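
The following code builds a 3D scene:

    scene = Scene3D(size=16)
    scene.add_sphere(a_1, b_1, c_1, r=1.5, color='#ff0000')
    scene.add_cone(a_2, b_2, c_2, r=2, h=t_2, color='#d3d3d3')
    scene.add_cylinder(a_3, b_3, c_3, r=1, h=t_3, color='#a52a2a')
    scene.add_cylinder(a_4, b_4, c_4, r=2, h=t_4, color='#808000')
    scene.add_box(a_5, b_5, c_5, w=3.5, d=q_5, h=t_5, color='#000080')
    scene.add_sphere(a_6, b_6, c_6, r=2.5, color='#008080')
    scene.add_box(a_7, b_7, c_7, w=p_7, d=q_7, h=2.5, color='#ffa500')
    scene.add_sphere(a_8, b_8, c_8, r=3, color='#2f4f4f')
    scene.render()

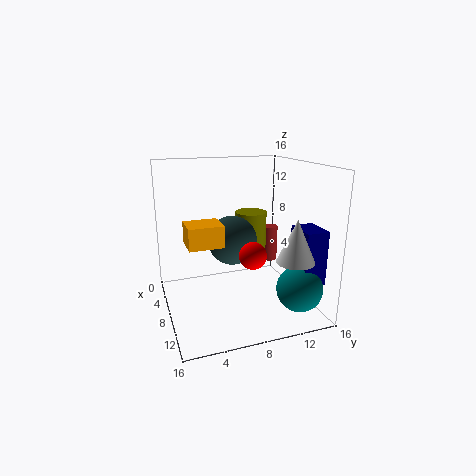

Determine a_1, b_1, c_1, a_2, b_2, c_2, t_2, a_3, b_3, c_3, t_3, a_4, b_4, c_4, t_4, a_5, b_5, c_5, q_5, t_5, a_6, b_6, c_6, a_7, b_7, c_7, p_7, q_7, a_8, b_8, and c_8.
a_1 = 10
b_1 = 9
c_1 = 6.5
a_2 = 13
b_2 = 12.5
c_2 = 6.5
t_2 = 4.5
a_3 = 3.5
b_3 = 14
c_3 = 3
t_3 = 4.5
a_4 = 3
b_4 = 11.5
c_4 = 4
t_4 = 5.5
a_5 = 10
b_5 = 13.5
c_5 = 3.5
q_5 = 2.5
t_5 = 6
a_6 = 12.5
b_6 = 13.5
c_6 = 3
a_7 = 4.5
b_7 = 2.5
c_7 = 7
p_7 = 3.5
q_7 = 4
a_8 = 4.5
b_8 = 8.5
c_8 = 6.5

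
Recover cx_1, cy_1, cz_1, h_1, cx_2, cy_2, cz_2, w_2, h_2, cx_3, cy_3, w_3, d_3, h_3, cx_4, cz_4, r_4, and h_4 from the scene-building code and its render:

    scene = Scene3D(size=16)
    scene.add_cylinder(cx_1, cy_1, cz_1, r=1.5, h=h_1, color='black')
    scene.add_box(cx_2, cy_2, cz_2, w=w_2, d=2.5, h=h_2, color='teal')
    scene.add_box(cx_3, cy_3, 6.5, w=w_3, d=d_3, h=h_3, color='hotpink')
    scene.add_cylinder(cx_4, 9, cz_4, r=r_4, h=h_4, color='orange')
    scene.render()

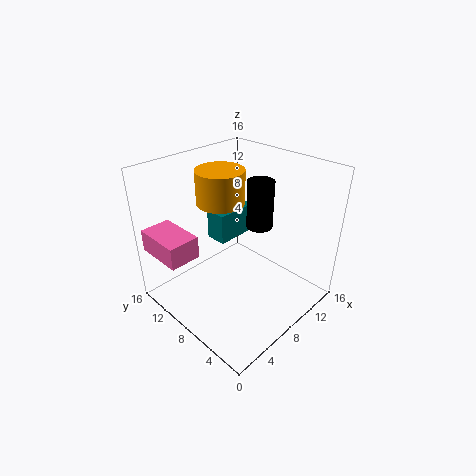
cx_1 = 11
cy_1 = 7.5
cz_1 = 8.5
h_1 = 5.5
cx_2 = 7.5
cy_2 = 10
cz_2 = 6.5
w_2 = 5
h_2 = 3.5
cx_3 = 0.5
cy_3 = 10
w_3 = 3.5
d_3 = 5.5
h_3 = 2.5
cx_4 = 6.5
cz_4 = 12.5
r_4 = 2.5
h_4 = 3.5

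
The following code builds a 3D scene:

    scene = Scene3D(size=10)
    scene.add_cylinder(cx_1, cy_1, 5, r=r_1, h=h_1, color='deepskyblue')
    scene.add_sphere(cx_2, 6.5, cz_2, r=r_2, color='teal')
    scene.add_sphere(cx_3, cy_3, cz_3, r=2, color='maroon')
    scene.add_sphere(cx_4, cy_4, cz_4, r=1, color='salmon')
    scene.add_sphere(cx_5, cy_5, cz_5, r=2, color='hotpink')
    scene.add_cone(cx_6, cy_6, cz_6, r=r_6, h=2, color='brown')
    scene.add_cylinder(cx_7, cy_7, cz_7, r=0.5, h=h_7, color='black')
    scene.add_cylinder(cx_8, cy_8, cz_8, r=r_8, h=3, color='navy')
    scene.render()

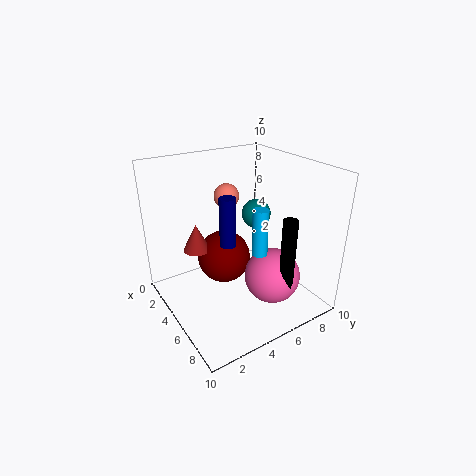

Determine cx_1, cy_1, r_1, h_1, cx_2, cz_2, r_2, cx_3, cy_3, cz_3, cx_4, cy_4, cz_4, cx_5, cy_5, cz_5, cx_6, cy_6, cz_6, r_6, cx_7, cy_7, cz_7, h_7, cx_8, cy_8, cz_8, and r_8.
cx_1 = 7.5
cy_1 = 5
r_1 = 0.5
h_1 = 3
cx_2 = 5
cz_2 = 6.5
r_2 = 1
cx_3 = 3
cy_3 = 5
cz_3 = 2.5
cx_4 = 1
cy_4 = 6.5
cz_4 = 6.5
cx_5 = 6.5
cy_5 = 7
cz_5 = 2
cx_6 = 2.5
cy_6 = 3
cz_6 = 3.5
r_6 = 1
cx_7 = 8
cy_7 = 7
cz_7 = 2
h_7 = 5
cx_8 = 7
cy_8 = 3
cz_8 = 6
r_8 = 0.5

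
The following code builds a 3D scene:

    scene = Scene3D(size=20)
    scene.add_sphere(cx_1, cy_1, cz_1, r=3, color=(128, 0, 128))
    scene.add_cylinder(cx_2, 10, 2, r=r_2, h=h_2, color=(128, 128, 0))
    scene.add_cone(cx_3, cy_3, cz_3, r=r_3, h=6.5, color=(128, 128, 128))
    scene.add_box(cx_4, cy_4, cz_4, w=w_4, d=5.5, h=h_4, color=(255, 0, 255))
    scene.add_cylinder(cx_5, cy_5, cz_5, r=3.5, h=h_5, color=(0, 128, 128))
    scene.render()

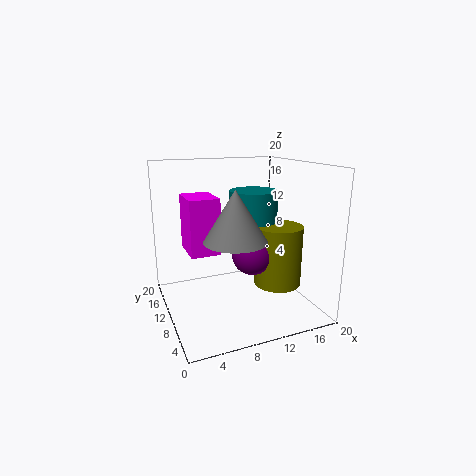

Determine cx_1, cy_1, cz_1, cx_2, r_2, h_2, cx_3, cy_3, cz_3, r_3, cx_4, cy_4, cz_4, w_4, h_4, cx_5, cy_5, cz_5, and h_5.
cx_1 = 12.5
cy_1 = 10.5
cz_1 = 7
cx_2 = 16.5
r_2 = 3.5
h_2 = 9
cx_3 = 8
cy_3 = 6
cz_3 = 11
r_3 = 4
cx_4 = 3
cy_4 = 8.5
cz_4 = 8.5
w_4 = 4
h_4 = 7.5
cx_5 = 13.5
cy_5 = 12.5
cz_5 = 11.5
h_5 = 4.5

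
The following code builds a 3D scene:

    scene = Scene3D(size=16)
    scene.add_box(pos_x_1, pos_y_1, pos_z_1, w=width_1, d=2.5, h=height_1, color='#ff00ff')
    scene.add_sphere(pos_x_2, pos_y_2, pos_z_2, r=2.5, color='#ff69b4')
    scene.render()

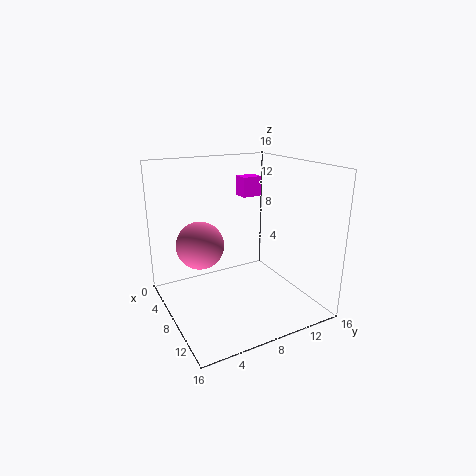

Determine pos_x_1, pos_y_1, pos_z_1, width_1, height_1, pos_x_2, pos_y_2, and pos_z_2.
pos_x_1 = 1, pos_y_1 = 11.5, pos_z_1 = 11, width_1 = 2, height_1 = 2.5, pos_x_2 = 8, pos_y_2 = 3.5, pos_z_2 = 8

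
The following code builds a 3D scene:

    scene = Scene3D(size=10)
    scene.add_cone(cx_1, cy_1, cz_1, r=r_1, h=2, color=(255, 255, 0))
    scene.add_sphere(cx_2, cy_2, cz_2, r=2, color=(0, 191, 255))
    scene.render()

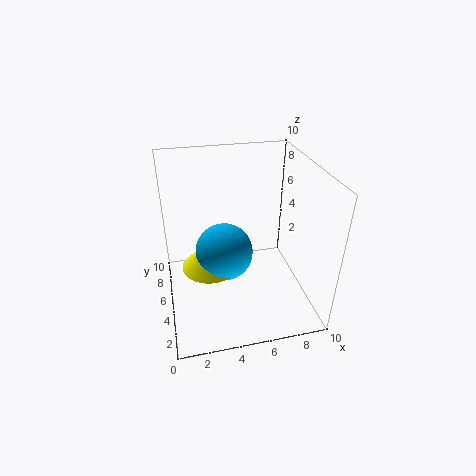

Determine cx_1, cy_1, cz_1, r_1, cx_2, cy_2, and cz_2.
cx_1 = 3; cy_1 = 5; cz_1 = 3; r_1 = 2; cx_2 = 4; cy_2 = 5; cz_2 = 4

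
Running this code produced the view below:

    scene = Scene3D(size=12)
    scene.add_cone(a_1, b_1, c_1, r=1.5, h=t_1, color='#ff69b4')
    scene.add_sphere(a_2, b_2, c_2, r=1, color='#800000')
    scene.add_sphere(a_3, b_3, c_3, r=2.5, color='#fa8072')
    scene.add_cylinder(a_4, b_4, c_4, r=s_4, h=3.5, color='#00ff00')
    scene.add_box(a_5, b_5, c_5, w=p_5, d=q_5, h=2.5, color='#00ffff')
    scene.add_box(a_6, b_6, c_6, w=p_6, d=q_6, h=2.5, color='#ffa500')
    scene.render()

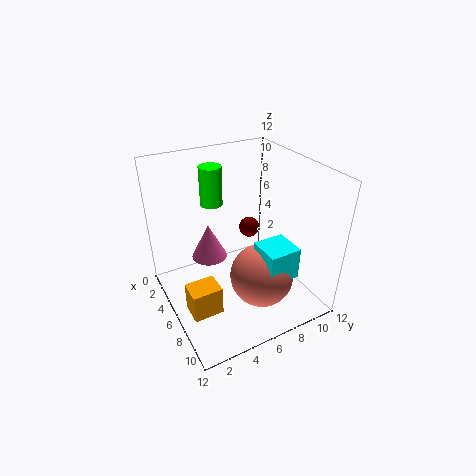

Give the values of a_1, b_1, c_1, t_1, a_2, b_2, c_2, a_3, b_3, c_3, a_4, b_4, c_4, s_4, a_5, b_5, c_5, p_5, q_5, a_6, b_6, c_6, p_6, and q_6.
a_1 = 4.5
b_1 = 4
c_1 = 4
t_1 = 3
a_2 = 2
b_2 = 9.5
c_2 = 4
a_3 = 9
b_3 = 6.5
c_3 = 4
a_4 = 2
b_4 = 5.5
c_4 = 7.5
s_4 = 1
a_5 = 8.5
b_5 = 6
c_5 = 4.5
p_5 = 2.5
q_5 = 2.5
a_6 = 6
b_6 = 1
c_6 = 0.5
p_6 = 2
q_6 = 2.5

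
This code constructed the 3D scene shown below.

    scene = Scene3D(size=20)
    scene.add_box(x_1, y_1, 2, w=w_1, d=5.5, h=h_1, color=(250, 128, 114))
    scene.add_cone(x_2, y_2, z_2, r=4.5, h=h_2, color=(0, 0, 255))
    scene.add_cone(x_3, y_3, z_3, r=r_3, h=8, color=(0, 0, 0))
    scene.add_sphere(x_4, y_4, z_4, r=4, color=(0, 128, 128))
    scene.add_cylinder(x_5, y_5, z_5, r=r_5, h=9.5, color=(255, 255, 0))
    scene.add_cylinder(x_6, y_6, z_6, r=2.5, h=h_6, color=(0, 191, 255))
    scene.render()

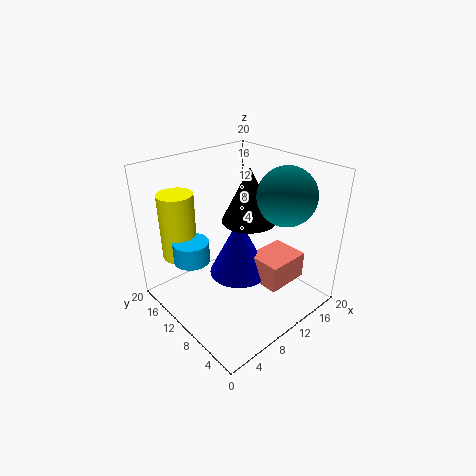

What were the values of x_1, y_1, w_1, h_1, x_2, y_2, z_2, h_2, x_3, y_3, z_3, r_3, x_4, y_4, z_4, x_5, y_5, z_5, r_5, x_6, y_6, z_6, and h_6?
x_1 = 12.5, y_1 = 5, w_1 = 6.5, h_1 = 4, x_2 = 12, y_2 = 12, z_2 = 2.5, h_2 = 9, x_3 = 13.5, y_3 = 11.5, z_3 = 11, r_3 = 4, x_4 = 15, y_4 = 6, z_4 = 16, x_5 = 4.5, y_5 = 16.5, z_5 = 6.5, r_5 = 2.5, x_6 = 4.5, y_6 = 13.5, z_6 = 7, h_6 = 3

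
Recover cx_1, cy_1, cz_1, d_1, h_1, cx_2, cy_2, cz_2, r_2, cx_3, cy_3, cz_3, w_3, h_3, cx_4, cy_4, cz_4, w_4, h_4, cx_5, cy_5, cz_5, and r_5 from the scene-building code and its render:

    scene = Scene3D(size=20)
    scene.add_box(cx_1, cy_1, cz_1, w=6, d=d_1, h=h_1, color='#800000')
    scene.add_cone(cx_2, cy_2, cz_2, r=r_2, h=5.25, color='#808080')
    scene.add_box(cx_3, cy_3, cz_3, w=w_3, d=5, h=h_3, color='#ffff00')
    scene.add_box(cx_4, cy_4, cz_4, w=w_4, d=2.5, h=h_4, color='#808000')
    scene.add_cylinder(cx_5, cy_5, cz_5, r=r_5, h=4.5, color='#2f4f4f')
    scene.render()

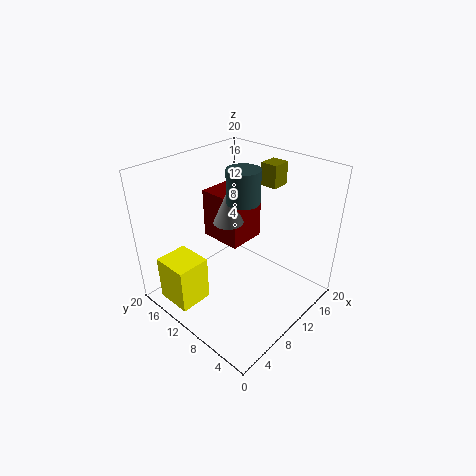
cx_1 = 12
cy_1 = 12.5
cz_1 = 6
d_1 = 6.75
h_1 = 7.75
cx_2 = 12
cy_2 = 13.75
cz_2 = 10.25
r_2 = 2.25
cx_3 = 0.5
cy_3 = 11
cz_3 = 2.25
w_3 = 4.5
h_3 = 6.25
cx_4 = 15.5
cy_4 = 8.25
cz_4 = 16
w_4 = 2.75
h_4 = 3.25
cx_5 = 10.75
cy_5 = 9.75
cz_5 = 15.25
r_5 = 2.25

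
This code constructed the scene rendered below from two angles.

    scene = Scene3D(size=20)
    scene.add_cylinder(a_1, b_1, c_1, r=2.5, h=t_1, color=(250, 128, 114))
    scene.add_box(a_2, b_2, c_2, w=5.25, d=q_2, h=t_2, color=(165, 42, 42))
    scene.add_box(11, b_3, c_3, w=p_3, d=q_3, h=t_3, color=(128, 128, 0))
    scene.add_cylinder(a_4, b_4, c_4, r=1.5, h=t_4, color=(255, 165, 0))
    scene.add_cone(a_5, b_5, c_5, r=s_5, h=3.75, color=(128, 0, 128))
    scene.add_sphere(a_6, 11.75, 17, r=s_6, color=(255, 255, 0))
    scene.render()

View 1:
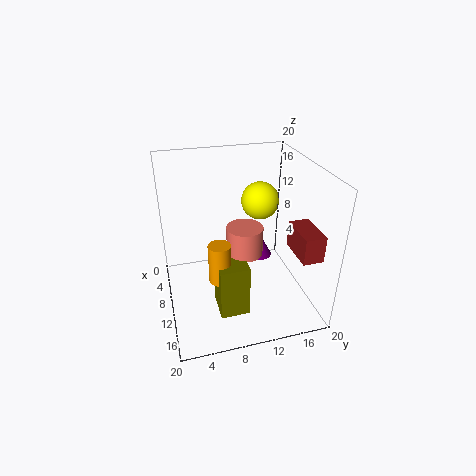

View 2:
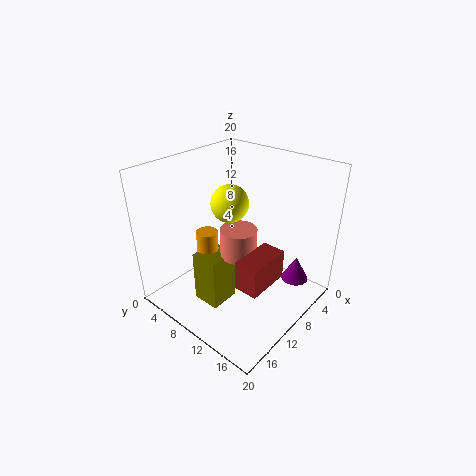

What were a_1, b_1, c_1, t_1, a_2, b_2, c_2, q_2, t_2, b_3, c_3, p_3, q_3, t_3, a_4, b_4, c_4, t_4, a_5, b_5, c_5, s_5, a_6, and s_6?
a_1 = 10.75
b_1 = 10.75
c_1 = 8
t_1 = 4
a_2 = 12.5
b_2 = 16.25
c_2 = 9.5
q_2 = 2.75
t_2 = 3.5
b_3 = 6.25
c_3 = 0.75
p_3 = 4.25
q_3 = 4
t_3 = 7.5
a_4 = 12.75
b_4 = 6.75
c_4 = 5.5
t_4 = 5.5
a_5 = 3.25
b_5 = 15.75
c_5 = 2
s_5 = 2
a_6 = 13.5
s_6 = 2.25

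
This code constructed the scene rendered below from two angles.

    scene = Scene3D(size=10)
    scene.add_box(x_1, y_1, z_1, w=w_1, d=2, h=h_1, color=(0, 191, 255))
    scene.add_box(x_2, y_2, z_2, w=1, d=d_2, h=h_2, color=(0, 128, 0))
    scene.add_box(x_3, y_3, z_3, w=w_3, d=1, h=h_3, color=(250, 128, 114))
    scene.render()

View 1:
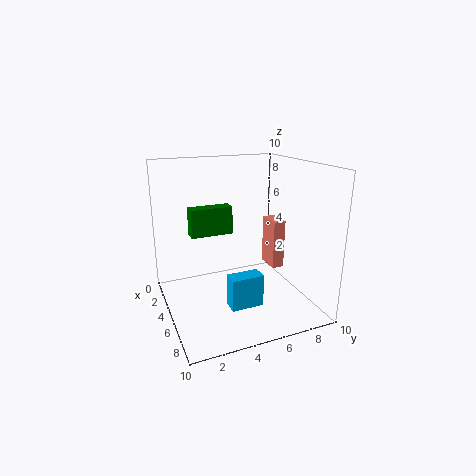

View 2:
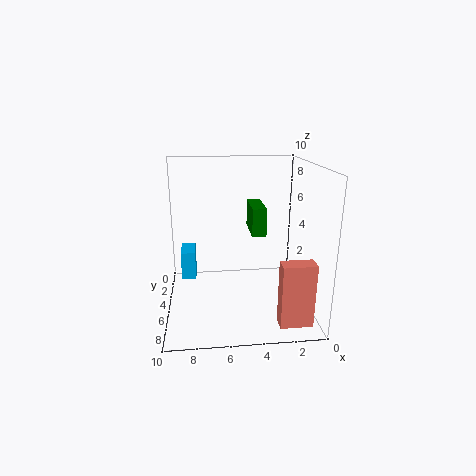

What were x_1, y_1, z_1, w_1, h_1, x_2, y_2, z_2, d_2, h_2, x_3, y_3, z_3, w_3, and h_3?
x_1 = 8; y_1 = 3; z_1 = 2; w_1 = 1; h_1 = 2; x_2 = 3; y_2 = 2; z_2 = 5; d_2 = 3; h_2 = 2; x_3 = 1; y_3 = 9; z_3 = 1; w_3 = 2; h_3 = 4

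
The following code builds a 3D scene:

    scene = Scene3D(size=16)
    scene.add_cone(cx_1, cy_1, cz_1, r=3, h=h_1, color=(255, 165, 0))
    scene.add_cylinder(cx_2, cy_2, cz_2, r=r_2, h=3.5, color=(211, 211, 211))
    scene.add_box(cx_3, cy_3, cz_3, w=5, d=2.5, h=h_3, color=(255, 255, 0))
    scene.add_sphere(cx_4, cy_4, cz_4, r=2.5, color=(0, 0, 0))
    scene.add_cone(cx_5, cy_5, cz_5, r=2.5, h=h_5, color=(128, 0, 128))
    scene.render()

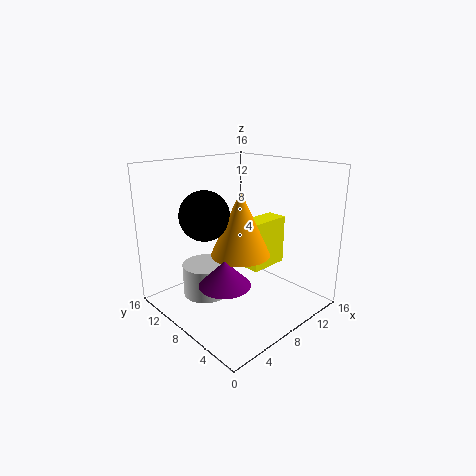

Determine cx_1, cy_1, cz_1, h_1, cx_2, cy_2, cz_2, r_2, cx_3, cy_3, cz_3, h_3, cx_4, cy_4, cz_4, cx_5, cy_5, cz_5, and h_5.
cx_1 = 6, cy_1 = 5.5, cz_1 = 7.5, h_1 = 6.5, cx_2 = 4.5, cy_2 = 9.5, cz_2 = 2, r_2 = 2.5, cx_3 = 10.5, cy_3 = 7.5, cz_3 = 3, h_3 = 6, cx_4 = 3.5, cy_4 = 8, cz_4 = 11.5, cx_5 = 3, cy_5 = 4.5, cz_5 = 5.5, h_5 = 2.5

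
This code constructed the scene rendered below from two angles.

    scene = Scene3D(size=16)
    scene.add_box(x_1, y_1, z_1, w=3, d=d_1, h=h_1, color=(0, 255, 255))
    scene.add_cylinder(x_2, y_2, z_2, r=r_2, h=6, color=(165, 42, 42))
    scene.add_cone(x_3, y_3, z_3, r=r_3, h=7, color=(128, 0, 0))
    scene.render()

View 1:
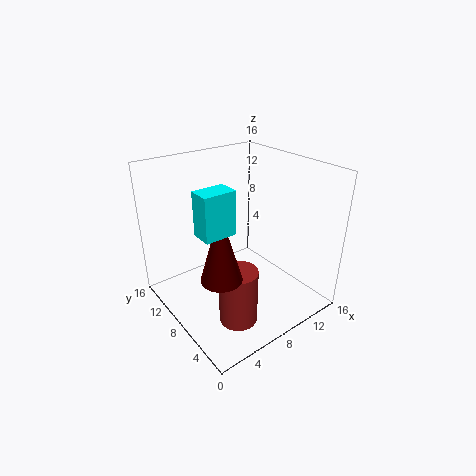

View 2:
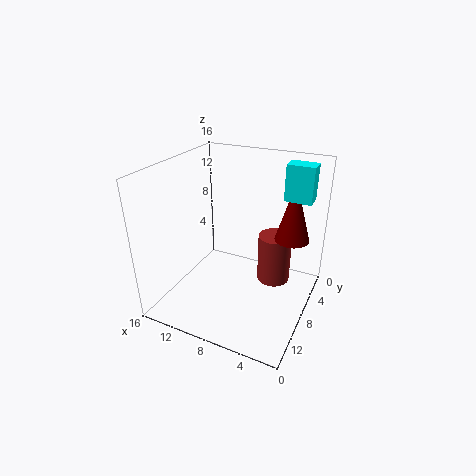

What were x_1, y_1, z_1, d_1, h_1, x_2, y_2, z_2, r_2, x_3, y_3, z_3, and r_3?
x_1 = 1; y_1 = 3; z_1 = 12; d_1 = 2; h_1 = 4; x_2 = 5; y_2 = 4; z_2 = 1; r_2 = 2; x_3 = 3; y_3 = 4; z_3 = 7; r_3 = 2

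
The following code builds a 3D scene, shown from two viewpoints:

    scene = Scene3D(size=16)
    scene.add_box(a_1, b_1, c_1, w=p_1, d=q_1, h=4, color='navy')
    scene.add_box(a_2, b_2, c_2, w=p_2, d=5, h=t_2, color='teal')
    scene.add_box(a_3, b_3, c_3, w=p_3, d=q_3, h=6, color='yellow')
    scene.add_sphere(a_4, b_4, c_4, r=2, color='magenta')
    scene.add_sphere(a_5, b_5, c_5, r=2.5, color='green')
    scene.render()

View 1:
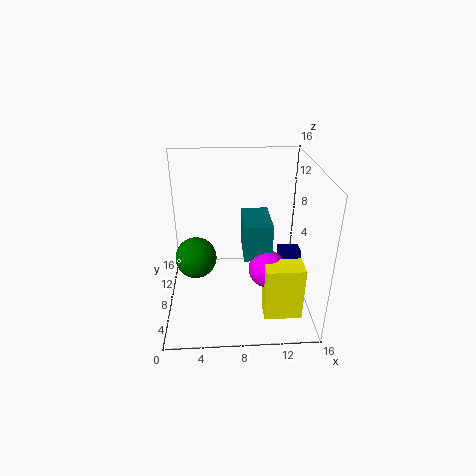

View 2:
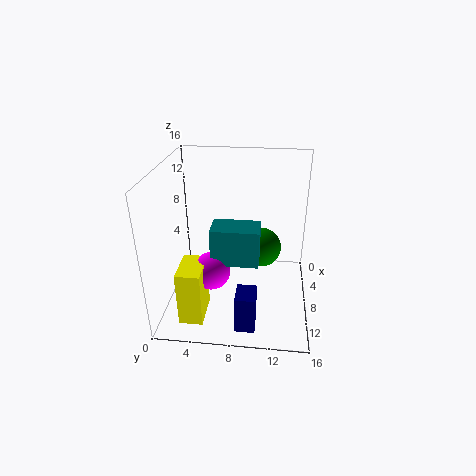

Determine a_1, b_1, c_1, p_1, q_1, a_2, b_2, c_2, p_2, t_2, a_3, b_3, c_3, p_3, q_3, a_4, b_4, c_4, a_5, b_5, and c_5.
a_1 = 13
b_1 = 8.5
c_1 = 1.5
p_1 = 2.5
q_1 = 2
a_2 = 8.5
b_2 = 5.5
c_2 = 6.5
p_2 = 3
t_2 = 4
a_3 = 10.5
b_3 = 2.5
c_3 = 1
p_3 = 4
q_3 = 2.5
a_4 = 11
b_4 = 5.5
c_4 = 5.5
a_5 = 3
b_5 = 10.5
c_5 = 4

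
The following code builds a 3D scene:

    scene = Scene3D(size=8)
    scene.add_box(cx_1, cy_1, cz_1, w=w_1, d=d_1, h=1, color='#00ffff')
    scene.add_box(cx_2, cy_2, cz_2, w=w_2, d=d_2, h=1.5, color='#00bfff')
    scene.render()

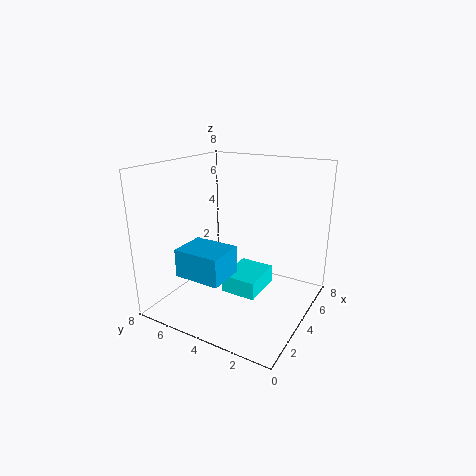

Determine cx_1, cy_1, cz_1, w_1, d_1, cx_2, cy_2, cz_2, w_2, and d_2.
cx_1 = 3
cy_1 = 2.5
cz_1 = 1
w_1 = 2.5
d_1 = 2
cx_2 = 1
cy_2 = 3.5
cz_2 = 2.5
w_2 = 2
d_2 = 2.5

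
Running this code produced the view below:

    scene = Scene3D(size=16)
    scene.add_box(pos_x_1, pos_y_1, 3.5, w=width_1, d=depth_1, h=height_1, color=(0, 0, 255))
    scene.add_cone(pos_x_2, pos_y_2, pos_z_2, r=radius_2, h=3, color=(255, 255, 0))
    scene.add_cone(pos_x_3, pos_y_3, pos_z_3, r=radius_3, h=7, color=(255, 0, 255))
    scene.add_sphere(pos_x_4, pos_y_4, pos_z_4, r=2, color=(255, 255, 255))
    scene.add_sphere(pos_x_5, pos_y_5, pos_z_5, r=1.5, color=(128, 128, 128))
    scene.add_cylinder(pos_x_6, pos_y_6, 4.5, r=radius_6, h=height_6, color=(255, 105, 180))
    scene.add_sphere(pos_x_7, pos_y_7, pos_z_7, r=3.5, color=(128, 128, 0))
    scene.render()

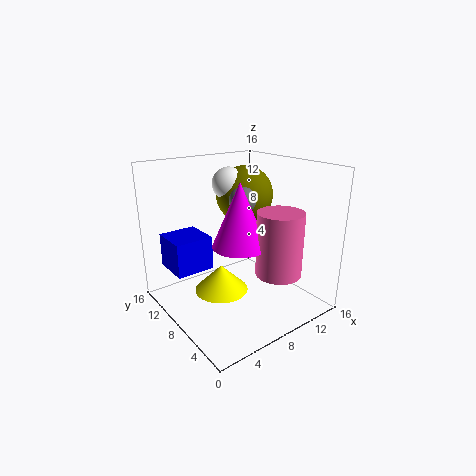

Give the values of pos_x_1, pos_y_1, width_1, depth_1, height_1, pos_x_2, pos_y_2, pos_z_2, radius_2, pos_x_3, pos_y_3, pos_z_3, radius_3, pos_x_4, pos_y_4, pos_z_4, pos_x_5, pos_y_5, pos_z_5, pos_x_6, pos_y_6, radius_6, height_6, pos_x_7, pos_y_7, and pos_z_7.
pos_x_1 = 2, pos_y_1 = 11, width_1 = 4.5, depth_1 = 4.5, height_1 = 4, pos_x_2 = 6, pos_y_2 = 8.5, pos_z_2 = 2, radius_2 = 3, pos_x_3 = 7.5, pos_y_3 = 7, pos_z_3 = 7.5, radius_3 = 3, pos_x_4 = 10, pos_y_4 = 12.5, pos_z_4 = 13, pos_x_5 = 9, pos_y_5 = 8.5, pos_z_5 = 12, pos_x_6 = 10.5, pos_y_6 = 4, radius_6 = 2.5, height_6 = 7, pos_x_7 = 12, pos_y_7 = 12, pos_z_7 = 11.5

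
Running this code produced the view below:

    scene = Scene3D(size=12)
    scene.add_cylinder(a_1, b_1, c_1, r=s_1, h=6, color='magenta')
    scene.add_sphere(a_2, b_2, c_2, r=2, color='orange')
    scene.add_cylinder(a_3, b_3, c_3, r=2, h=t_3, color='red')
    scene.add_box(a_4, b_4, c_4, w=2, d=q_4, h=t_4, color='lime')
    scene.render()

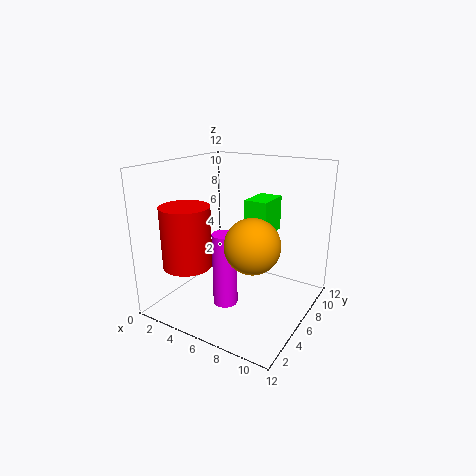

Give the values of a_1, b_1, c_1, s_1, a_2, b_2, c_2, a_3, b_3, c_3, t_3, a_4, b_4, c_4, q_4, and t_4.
a_1 = 6, b_1 = 4, c_1 = 1, s_1 = 1, a_2 = 9, b_2 = 3, c_2 = 7, a_3 = 3, b_3 = 3, c_3 = 4, t_3 = 5, a_4 = 6, b_4 = 7, c_4 = 6, q_4 = 3, t_4 = 3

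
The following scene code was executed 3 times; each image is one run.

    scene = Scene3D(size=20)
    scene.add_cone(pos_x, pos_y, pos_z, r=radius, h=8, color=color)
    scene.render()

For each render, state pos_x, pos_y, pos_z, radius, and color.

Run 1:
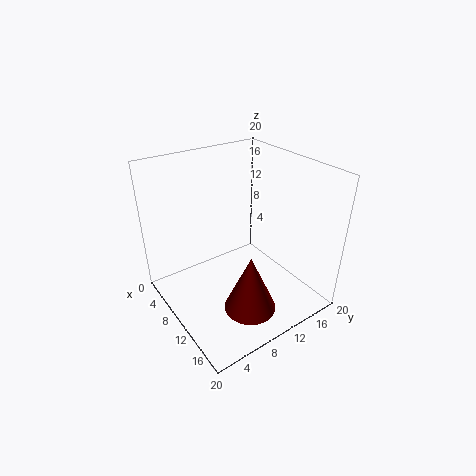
pos_x = 15, pos_y = 8.5, pos_z = 2, radius = 3.5, color = 'maroon'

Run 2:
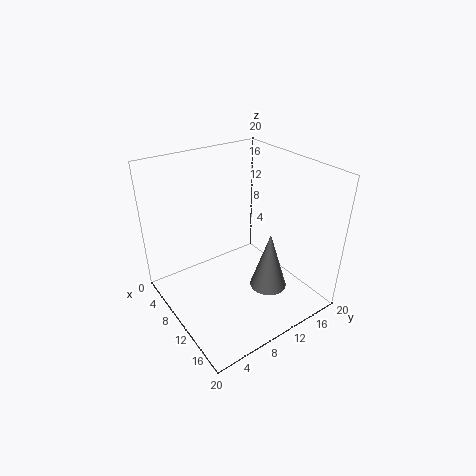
pos_x = 14.5, pos_y = 12, pos_z = 4, radius = 2.5, color = 'gray'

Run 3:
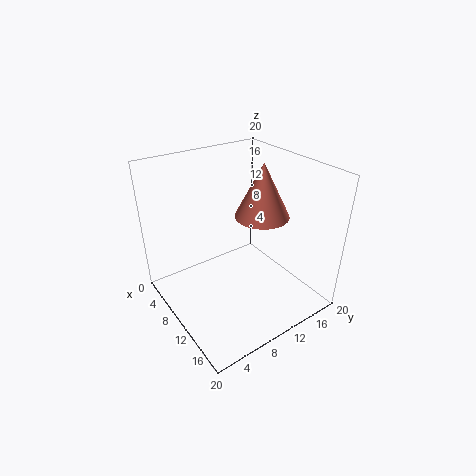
pos_x = 9, pos_y = 15, pos_z = 11.5, radius = 4, color = 'salmon'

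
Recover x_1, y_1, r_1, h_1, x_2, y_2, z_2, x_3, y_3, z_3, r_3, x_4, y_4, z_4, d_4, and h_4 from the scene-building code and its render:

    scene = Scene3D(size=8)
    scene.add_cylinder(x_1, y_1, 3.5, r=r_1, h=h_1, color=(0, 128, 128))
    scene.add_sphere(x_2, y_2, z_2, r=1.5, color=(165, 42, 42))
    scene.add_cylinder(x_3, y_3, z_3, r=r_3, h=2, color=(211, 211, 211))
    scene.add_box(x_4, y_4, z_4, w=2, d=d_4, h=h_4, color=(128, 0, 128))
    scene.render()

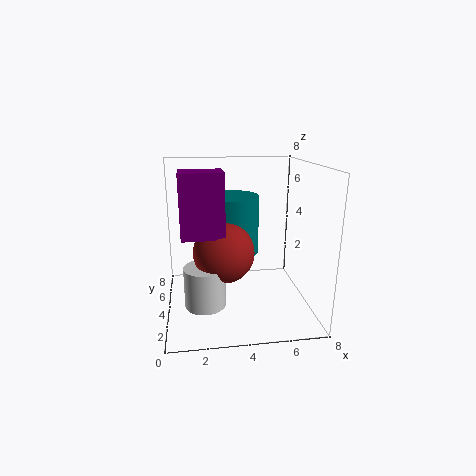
x_1 = 3.5; y_1 = 3.5; r_1 = 1.5; h_1 = 3; x_2 = 3; y_2 = 2; z_2 = 4; x_3 = 2; y_3 = 1.5; z_3 = 1.5; r_3 = 1; x_4 = 1; y_4 = 1; z_4 = 5; d_4 = 1.5; h_4 = 3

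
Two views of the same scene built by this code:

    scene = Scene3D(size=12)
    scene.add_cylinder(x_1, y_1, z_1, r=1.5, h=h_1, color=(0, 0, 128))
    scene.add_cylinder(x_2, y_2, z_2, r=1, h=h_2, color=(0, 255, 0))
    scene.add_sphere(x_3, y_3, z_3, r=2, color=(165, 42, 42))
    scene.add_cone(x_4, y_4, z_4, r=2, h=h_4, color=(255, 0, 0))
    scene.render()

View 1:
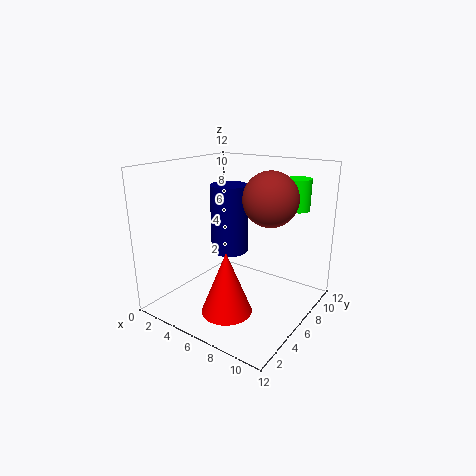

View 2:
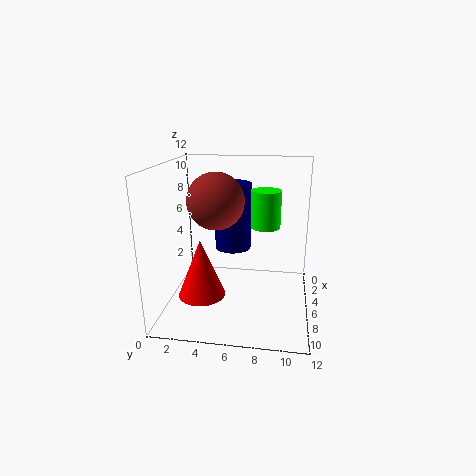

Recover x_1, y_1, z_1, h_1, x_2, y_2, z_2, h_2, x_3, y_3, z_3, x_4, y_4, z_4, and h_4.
x_1 = 5.5
y_1 = 5.5
z_1 = 5
h_1 = 5.5
x_2 = 10
y_2 = 8.5
z_2 = 8.5
h_2 = 2.5
x_3 = 9.5
y_3 = 5
z_3 = 10
x_4 = 7
y_4 = 3
z_4 = 1
h_4 = 5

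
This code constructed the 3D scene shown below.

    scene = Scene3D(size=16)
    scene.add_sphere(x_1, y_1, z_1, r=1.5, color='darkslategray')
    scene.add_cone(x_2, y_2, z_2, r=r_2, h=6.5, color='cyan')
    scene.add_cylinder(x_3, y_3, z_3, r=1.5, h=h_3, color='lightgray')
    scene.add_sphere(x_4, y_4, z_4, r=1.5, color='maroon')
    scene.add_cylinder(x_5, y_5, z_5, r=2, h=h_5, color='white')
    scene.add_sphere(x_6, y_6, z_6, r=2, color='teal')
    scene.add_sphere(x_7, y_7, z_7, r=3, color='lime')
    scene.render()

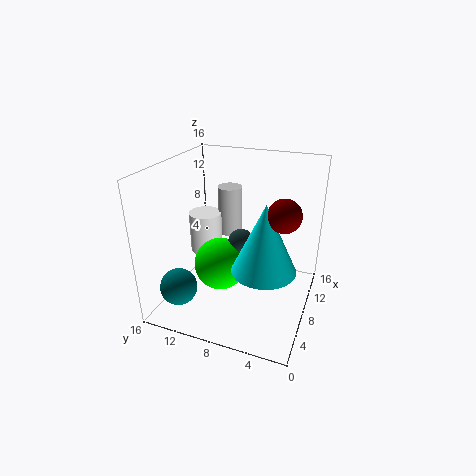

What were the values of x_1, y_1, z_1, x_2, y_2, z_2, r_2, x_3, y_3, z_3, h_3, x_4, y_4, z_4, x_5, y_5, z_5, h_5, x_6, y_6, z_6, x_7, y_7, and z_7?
x_1 = 9, y_1 = 8, z_1 = 7, x_2 = 3, y_2 = 3.5, z_2 = 8, r_2 = 3, x_3 = 13, y_3 = 11, z_3 = 6, h_3 = 6, x_4 = 3.5, y_4 = 2, z_4 = 13.5, x_5 = 11, y_5 = 13.5, z_5 = 4, h_5 = 5, x_6 = 3, y_6 = 13, z_6 = 3.5, x_7 = 7.5, y_7 = 10, z_7 = 4.5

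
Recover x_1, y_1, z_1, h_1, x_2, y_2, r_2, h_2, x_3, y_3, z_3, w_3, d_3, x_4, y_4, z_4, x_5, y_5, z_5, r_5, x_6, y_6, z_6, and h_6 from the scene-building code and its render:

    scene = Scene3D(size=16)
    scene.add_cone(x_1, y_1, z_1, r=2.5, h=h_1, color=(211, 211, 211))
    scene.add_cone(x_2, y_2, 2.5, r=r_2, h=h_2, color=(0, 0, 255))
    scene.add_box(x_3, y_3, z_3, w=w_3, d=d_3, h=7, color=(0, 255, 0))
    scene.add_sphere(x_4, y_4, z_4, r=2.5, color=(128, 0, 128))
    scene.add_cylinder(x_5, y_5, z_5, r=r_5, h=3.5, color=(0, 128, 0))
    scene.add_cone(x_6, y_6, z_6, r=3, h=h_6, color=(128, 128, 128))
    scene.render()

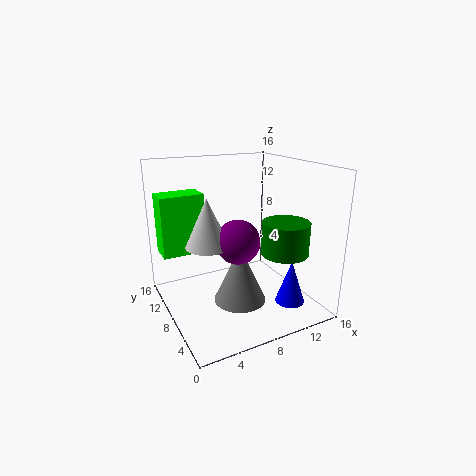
x_1 = 5
y_1 = 9.5
z_1 = 7
h_1 = 5.5
x_2 = 11
y_2 = 2
r_2 = 1.5
h_2 = 4.5
x_3 = 0.5
y_3 = 11.5
z_3 = 5.5
w_3 = 5
d_3 = 3
x_4 = 8
y_4 = 8
z_4 = 7.5
x_5 = 11.5
y_5 = 4
z_5 = 7
r_5 = 2.5
x_6 = 8
y_6 = 7.5
z_6 = 0.5
h_6 = 6.5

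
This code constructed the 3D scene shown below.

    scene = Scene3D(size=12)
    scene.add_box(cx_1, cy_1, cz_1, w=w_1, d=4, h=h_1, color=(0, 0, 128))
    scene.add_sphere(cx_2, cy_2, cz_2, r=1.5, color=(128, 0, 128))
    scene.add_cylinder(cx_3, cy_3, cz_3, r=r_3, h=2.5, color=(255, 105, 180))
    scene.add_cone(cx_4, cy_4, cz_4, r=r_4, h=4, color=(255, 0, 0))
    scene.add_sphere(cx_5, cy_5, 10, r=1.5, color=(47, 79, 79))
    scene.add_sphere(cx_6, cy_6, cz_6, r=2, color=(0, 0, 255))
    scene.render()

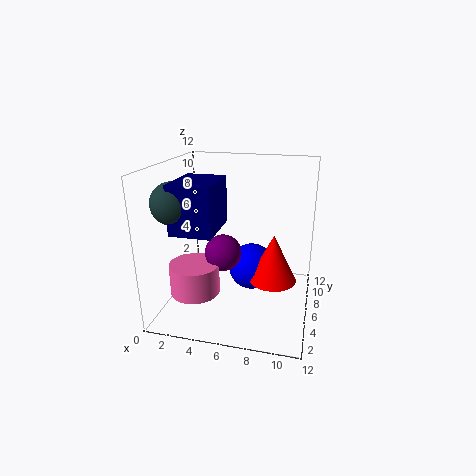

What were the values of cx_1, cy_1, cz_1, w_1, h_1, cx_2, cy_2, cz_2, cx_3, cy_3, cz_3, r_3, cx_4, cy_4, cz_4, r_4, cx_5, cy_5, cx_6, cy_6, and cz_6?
cx_1 = 2.5; cy_1 = 0.5; cz_1 = 8; w_1 = 3; h_1 = 3.5; cx_2 = 5; cy_2 = 5; cz_2 = 5; cx_3 = 3; cy_3 = 3.5; cz_3 = 2; r_3 = 2; cx_4 = 9; cy_4 = 6; cz_4 = 2.5; r_4 = 2; cx_5 = 2.5; cy_5 = 1.5; cx_6 = 7; cy_6 = 7; cz_6 = 3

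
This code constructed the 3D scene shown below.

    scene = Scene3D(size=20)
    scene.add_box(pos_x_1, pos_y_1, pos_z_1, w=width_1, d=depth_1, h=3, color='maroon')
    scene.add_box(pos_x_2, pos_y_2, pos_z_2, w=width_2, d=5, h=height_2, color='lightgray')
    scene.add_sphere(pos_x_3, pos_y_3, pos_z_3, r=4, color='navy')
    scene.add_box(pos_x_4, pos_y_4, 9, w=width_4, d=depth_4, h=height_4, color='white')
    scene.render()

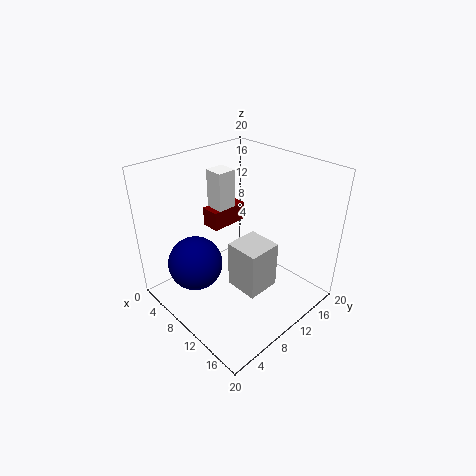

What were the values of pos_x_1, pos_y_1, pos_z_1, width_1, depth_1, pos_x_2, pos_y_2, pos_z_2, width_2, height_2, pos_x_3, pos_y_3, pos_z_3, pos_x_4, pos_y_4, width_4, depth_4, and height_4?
pos_x_1 = 1; pos_y_1 = 11; pos_z_1 = 8; width_1 = 3; depth_1 = 6; pos_x_2 = 9; pos_y_2 = 9; pos_z_2 = 2; width_2 = 5; height_2 = 7; pos_x_3 = 5; pos_y_3 = 6; pos_z_3 = 5; pos_x_4 = 1; pos_y_4 = 12; width_4 = 3; depth_4 = 3; height_4 = 8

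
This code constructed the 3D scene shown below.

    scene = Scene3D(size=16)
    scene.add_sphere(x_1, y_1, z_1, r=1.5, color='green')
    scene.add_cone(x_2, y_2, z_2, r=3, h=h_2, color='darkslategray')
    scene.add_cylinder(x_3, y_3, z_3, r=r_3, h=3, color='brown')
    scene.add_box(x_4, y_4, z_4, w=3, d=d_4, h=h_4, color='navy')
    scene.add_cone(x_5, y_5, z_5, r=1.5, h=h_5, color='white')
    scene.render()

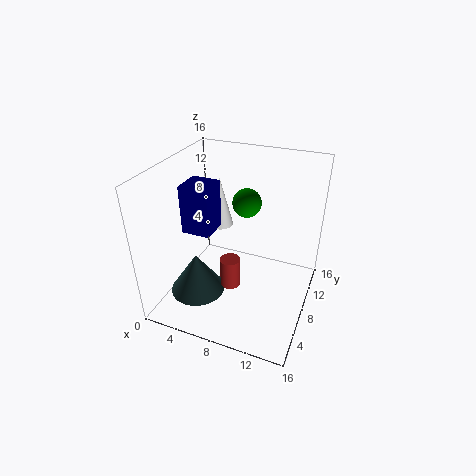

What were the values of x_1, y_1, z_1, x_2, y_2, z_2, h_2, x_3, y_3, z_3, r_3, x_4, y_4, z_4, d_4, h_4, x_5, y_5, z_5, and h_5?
x_1 = 9
y_1 = 8
z_1 = 12.5
x_2 = 4.5
y_2 = 4.5
z_2 = 2.5
h_2 = 4.5
x_3 = 9
y_3 = 3.5
z_3 = 5.5
r_3 = 1
x_4 = 3.5
y_4 = 4
z_4 = 10
d_4 = 3
h_4 = 5
x_5 = 4.5
y_5 = 11
z_5 = 7.5
h_5 = 6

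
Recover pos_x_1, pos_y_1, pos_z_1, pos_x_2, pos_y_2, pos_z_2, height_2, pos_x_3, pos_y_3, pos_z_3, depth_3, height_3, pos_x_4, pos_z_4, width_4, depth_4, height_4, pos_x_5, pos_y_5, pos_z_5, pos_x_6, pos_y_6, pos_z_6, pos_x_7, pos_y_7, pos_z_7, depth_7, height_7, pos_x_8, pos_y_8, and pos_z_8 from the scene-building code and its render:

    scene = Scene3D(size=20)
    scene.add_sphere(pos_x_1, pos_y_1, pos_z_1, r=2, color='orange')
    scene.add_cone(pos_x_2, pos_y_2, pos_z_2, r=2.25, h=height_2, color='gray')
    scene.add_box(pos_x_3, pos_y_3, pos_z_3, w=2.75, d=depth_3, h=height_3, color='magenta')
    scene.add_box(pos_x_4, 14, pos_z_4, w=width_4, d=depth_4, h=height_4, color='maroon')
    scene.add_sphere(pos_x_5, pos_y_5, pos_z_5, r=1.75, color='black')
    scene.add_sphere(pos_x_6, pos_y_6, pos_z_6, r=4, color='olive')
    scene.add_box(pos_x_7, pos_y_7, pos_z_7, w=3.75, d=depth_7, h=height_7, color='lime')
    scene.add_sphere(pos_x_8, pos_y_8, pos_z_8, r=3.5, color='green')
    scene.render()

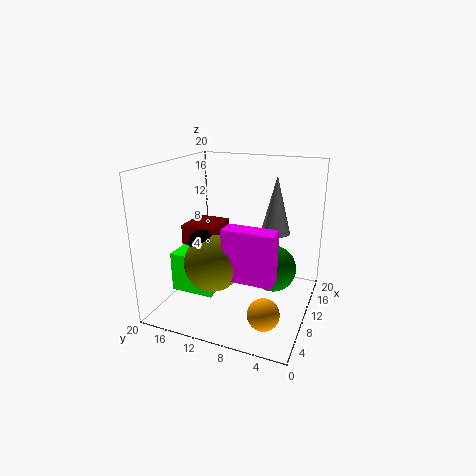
pos_x_1 = 3.5
pos_y_1 = 4
pos_z_1 = 3.25
pos_x_2 = 16.5
pos_y_2 = 6.5
pos_z_2 = 9
height_2 = 8.75
pos_x_3 = 6.5
pos_y_3 = 4
pos_z_3 = 5
depth_3 = 7
height_3 = 7.25
pos_x_4 = 10.25
pos_z_4 = 6.75
width_4 = 5.75
depth_4 = 5.25
height_4 = 3.75
pos_x_5 = 7.75
pos_y_5 = 14.5
pos_z_5 = 9.5
pos_x_6 = 8
pos_y_6 = 13
pos_z_6 = 6.5
pos_x_7 = 6.5
pos_y_7 = 12.75
pos_z_7 = 1.75
depth_7 = 6.25
height_7 = 5.75
pos_x_8 = 14.25
pos_y_8 = 6
pos_z_8 = 4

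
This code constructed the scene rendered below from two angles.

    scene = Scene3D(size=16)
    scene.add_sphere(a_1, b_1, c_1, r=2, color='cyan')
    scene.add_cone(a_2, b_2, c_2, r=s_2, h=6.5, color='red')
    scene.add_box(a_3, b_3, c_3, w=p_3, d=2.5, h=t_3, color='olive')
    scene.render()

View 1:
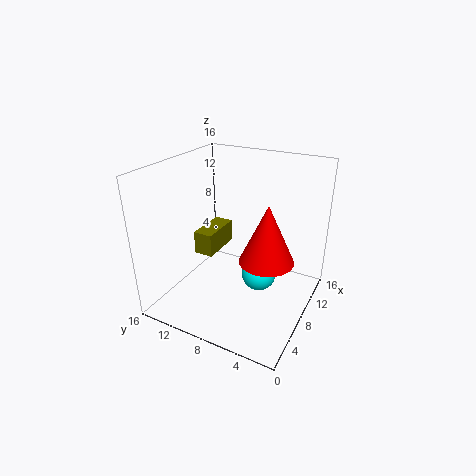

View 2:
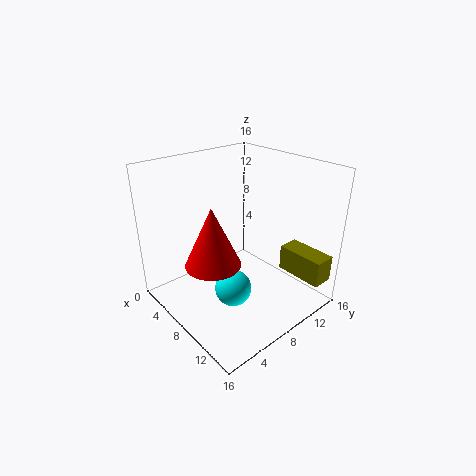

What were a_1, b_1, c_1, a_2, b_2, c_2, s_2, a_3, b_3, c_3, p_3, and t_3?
a_1 = 9.5; b_1 = 6; c_1 = 3; a_2 = 8; b_2 = 4.5; c_2 = 6; s_2 = 3; a_3 = 10; b_3 = 13; c_3 = 3; p_3 = 5.5; t_3 = 3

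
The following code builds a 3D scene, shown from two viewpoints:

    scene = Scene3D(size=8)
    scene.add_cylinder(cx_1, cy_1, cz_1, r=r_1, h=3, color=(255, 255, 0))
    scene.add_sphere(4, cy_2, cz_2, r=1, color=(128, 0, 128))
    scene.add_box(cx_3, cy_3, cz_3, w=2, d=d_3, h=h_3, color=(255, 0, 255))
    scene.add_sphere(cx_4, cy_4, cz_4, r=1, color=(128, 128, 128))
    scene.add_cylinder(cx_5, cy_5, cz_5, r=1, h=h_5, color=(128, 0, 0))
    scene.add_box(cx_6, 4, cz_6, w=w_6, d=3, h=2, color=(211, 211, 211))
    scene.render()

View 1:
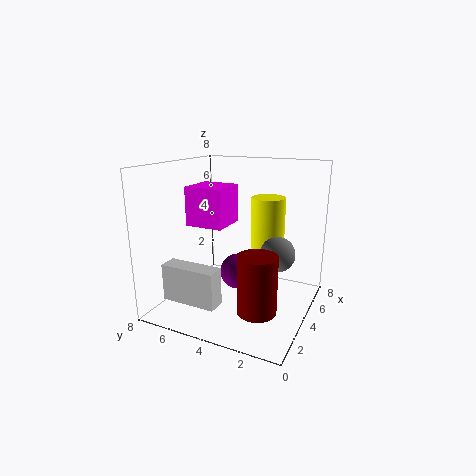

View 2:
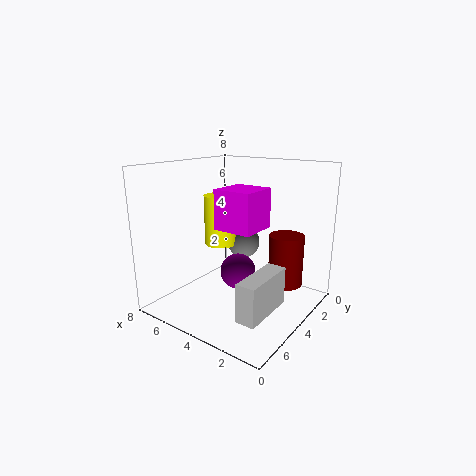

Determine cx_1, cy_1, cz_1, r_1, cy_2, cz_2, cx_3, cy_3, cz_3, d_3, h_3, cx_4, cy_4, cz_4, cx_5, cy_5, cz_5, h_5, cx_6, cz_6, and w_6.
cx_1 = 6; cy_1 = 3; cz_1 = 3; r_1 = 1; cy_2 = 4; cz_2 = 2; cx_3 = 2; cy_3 = 4; cz_3 = 5; d_3 = 2; h_3 = 2; cx_4 = 5; cy_4 = 2; cz_4 = 3; cx_5 = 2; cy_5 = 2; cz_5 = 1; h_5 = 3; cx_6 = 1; cz_6 = 1; w_6 = 1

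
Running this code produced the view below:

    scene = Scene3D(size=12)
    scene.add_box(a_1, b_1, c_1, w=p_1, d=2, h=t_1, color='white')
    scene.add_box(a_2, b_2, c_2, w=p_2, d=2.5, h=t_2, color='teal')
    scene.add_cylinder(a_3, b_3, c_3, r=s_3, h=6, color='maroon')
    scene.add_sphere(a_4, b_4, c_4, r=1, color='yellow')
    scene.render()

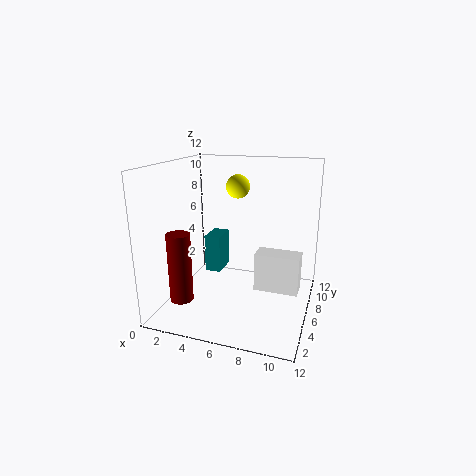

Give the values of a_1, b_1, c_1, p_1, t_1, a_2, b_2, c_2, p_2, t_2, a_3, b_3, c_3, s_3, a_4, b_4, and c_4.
a_1 = 7
b_1 = 7.5
c_1 = 0.5
p_1 = 4
t_1 = 3.5
a_2 = 2
b_2 = 8
c_2 = 1.5
p_2 = 1.5
t_2 = 3.5
a_3 = 1.5
b_3 = 4
c_3 = 0.5
s_3 = 1
a_4 = 5.5
b_4 = 7.5
c_4 = 10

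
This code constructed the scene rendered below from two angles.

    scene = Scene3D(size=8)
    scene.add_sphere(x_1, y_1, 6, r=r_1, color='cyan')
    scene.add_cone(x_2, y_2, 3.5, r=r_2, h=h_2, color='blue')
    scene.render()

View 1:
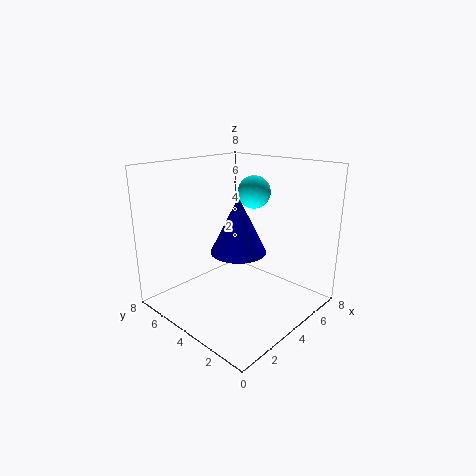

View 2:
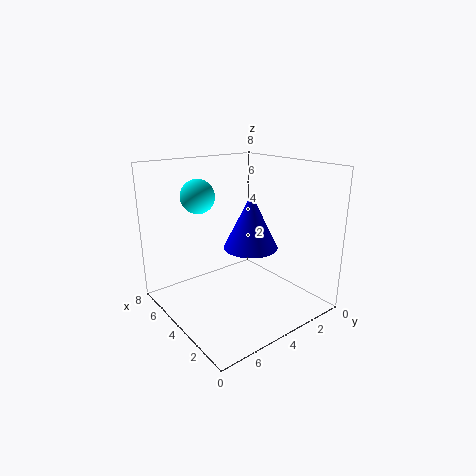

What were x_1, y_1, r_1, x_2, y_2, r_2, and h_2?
x_1 = 6.5
y_1 = 5
r_1 = 1
x_2 = 3.5
y_2 = 3.5
r_2 = 1.5
h_2 = 3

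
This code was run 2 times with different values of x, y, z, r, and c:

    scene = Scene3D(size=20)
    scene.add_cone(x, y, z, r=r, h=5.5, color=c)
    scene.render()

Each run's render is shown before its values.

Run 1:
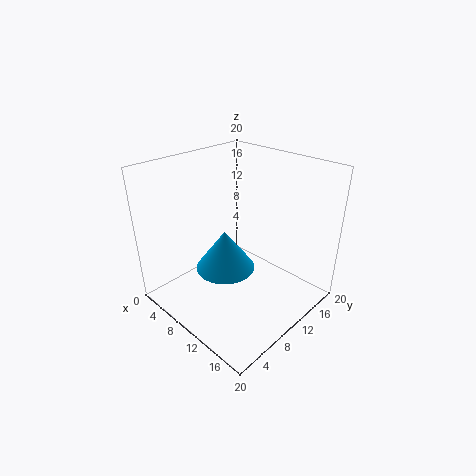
x = 10; y = 7.5; z = 6.5; r = 4; c = 'deepskyblue'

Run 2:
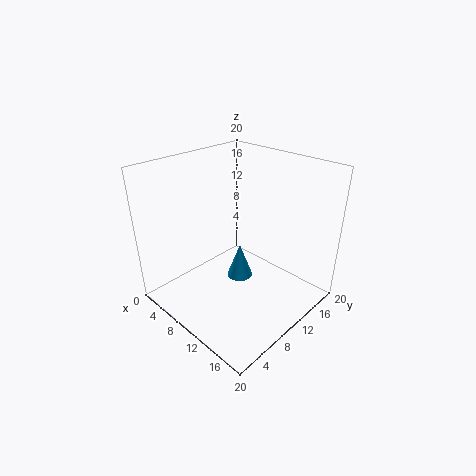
x = 7.5; y = 13; z = 1; r = 2; c = 'deepskyblue'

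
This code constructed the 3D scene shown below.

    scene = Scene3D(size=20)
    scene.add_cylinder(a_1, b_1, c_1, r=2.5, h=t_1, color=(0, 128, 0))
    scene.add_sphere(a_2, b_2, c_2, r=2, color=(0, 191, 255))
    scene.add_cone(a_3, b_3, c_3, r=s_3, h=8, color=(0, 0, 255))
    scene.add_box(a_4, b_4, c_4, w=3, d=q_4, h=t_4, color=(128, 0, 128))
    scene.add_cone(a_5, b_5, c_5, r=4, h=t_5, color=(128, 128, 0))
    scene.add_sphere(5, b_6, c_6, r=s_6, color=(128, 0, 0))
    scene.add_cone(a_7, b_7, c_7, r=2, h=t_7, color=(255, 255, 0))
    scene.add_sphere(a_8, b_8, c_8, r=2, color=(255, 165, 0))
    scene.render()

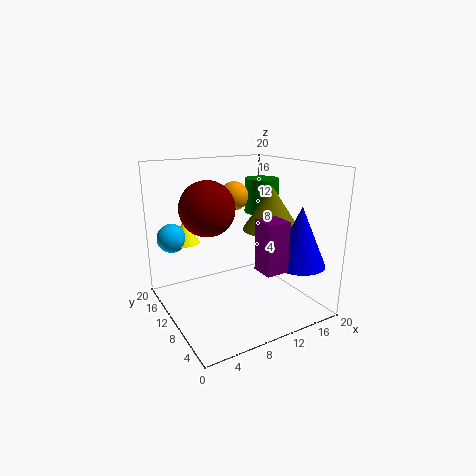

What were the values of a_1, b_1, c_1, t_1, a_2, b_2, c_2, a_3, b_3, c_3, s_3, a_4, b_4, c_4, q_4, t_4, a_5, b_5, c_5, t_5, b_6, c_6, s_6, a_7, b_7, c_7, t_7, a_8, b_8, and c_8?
a_1 = 15.5, b_1 = 12.5, c_1 = 12.5, t_1 = 5, a_2 = 2, b_2 = 14.5, c_2 = 10, a_3 = 16, b_3 = 4, c_3 = 7, s_3 = 3.5, a_4 = 9.5, b_4 = 2, c_4 = 7.5, q_4 = 3, t_4 = 6.5, a_5 = 14.5, b_5 = 8.5, c_5 = 11, t_5 = 6, b_6 = 9, c_6 = 15, s_6 = 3.5, a_7 = 4, b_7 = 14.5, c_7 = 9, t_7 = 3.5, a_8 = 10.5, b_8 = 12, c_8 = 15.5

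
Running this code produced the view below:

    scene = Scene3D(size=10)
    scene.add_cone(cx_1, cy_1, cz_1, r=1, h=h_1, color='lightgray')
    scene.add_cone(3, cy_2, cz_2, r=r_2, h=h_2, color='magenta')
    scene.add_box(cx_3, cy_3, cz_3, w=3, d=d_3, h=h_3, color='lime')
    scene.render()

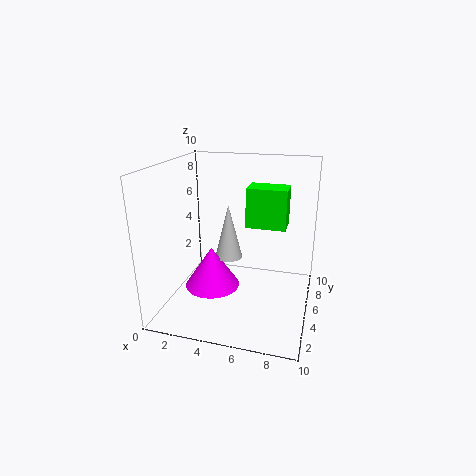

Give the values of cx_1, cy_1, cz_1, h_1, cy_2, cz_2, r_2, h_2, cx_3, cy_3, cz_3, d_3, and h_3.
cx_1 = 4
cy_1 = 6
cz_1 = 3
h_1 = 4
cy_2 = 5
cz_2 = 1
r_2 = 2
h_2 = 3
cx_3 = 5
cy_3 = 7
cz_3 = 5
d_3 = 2
h_3 = 3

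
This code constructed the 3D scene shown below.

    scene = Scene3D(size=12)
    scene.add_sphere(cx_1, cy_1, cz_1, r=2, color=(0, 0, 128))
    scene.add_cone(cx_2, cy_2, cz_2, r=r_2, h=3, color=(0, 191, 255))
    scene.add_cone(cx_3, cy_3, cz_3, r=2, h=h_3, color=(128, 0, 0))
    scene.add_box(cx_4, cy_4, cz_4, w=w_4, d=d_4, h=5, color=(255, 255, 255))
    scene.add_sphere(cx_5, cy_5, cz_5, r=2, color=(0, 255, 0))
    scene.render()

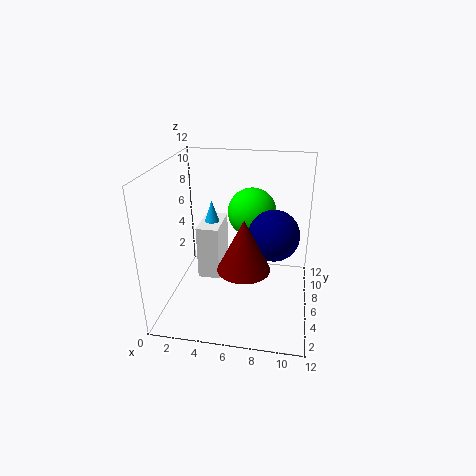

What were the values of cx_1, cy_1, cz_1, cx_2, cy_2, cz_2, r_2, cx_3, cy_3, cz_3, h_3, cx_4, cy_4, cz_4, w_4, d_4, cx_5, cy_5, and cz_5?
cx_1 = 9, cy_1 = 5, cz_1 = 7, cx_2 = 3, cy_2 = 9, cz_2 = 5, r_2 = 1, cx_3 = 7, cy_3 = 3, cz_3 = 5, h_3 = 4, cx_4 = 2, cy_4 = 7, cz_4 = 1, w_4 = 2, d_4 = 4, cx_5 = 7, cy_5 = 7, cz_5 = 8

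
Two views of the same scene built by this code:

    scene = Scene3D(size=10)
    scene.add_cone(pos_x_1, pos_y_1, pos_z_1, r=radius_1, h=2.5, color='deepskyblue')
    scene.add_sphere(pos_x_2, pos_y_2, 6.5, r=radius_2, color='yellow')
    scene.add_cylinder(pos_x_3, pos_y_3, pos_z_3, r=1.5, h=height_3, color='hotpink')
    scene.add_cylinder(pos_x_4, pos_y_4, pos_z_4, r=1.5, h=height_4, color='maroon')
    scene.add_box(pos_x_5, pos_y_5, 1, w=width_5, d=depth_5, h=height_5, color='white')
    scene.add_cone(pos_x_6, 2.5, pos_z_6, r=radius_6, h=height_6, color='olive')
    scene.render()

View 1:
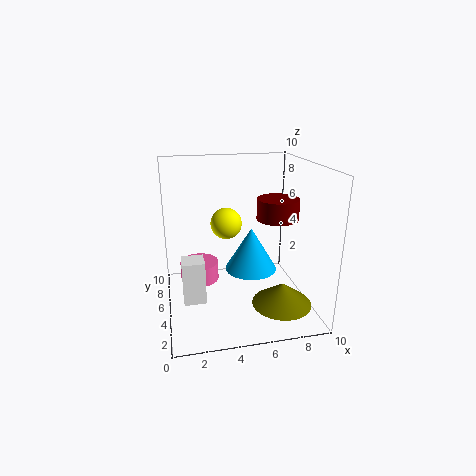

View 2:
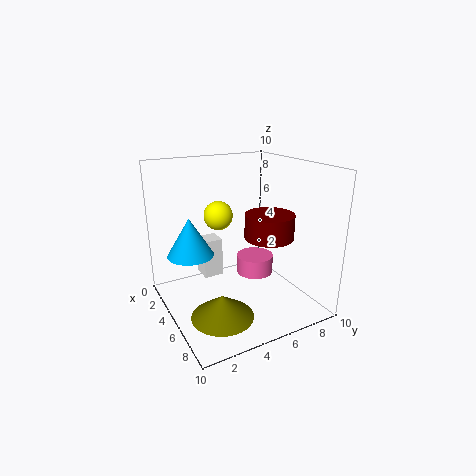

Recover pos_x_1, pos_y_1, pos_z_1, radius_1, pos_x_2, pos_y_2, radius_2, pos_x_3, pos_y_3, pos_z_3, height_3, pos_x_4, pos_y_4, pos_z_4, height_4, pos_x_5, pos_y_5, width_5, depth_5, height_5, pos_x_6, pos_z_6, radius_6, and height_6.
pos_x_1 = 5
pos_y_1 = 1.5
pos_z_1 = 4.5
radius_1 = 1.5
pos_x_2 = 4
pos_y_2 = 4
radius_2 = 1
pos_x_3 = 2.5
pos_y_3 = 8
pos_z_3 = 0.5
height_3 = 1.5
pos_x_4 = 8
pos_y_4 = 5.5
pos_z_4 = 6
height_4 = 1.5
pos_x_5 = 1
pos_y_5 = 3.5
width_5 = 1.5
depth_5 = 1.5
height_5 = 3
pos_x_6 = 7.5
pos_z_6 = 1
radius_6 = 2
height_6 = 1.5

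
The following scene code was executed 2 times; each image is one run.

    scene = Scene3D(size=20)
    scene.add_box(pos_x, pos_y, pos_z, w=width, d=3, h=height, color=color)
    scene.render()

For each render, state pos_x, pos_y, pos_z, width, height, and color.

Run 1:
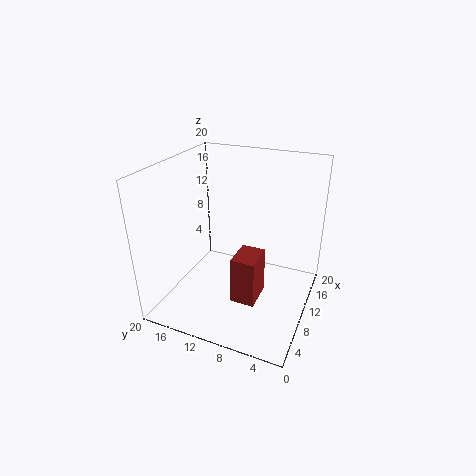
pos_x = 3; pos_y = 5; pos_z = 5; width = 4; height = 6; color = 'brown'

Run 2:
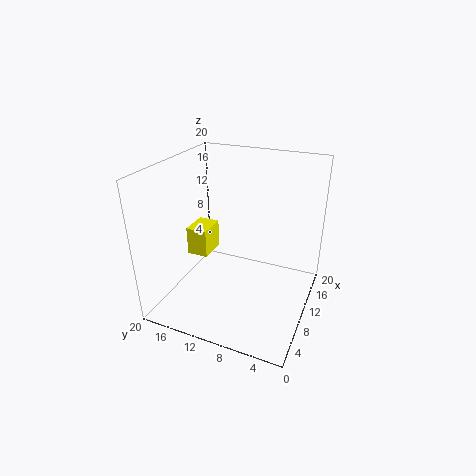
pos_x = 8; pos_y = 14; pos_z = 7; width = 4; height = 4; color = 'yellow'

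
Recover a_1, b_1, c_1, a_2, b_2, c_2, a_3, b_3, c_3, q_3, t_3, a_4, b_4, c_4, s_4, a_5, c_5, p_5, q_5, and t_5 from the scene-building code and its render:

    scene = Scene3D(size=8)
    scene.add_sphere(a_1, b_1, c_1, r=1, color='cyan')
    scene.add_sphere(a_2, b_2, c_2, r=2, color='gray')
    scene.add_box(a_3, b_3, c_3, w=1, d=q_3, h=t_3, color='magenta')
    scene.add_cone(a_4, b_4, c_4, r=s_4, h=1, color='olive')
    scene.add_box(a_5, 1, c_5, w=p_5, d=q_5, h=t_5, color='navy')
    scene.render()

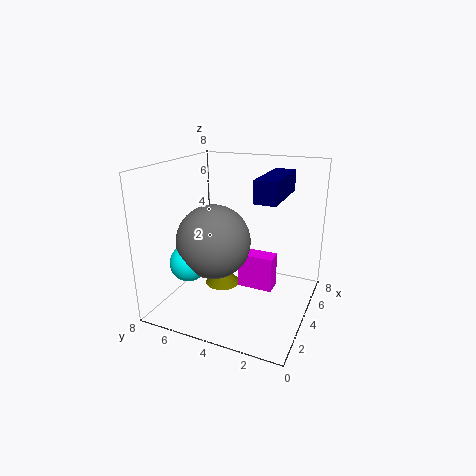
a_1 = 2; b_1 = 6; c_1 = 3; a_2 = 3; b_2 = 5; c_2 = 4; a_3 = 4; b_3 = 2; c_3 = 1; q_3 = 2; t_3 = 2; a_4 = 4; b_4 = 5; c_4 = 1; s_4 = 1; a_5 = 1; c_5 = 7; p_5 = 3; q_5 = 1; t_5 = 1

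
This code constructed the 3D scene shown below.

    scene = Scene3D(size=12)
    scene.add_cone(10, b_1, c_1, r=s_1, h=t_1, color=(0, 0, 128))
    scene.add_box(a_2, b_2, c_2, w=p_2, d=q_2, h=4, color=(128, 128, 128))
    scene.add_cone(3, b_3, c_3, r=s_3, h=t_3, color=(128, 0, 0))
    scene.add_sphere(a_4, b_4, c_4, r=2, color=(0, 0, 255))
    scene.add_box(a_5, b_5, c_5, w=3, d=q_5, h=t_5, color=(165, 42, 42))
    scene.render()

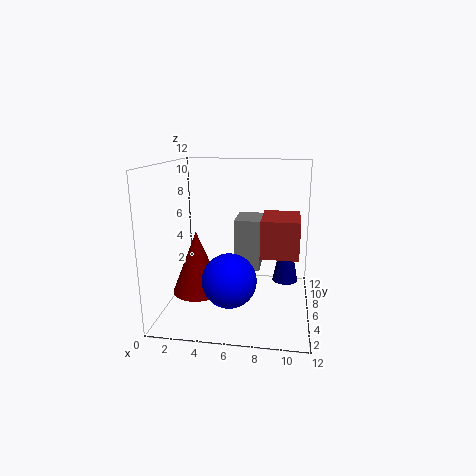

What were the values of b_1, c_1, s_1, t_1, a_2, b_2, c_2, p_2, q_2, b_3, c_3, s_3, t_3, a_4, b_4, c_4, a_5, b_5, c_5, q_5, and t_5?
b_1 = 5; c_1 = 3; s_1 = 1; t_1 = 5; a_2 = 6; b_2 = 4; c_2 = 4; p_2 = 2; q_2 = 3; b_3 = 4; c_3 = 2; s_3 = 2; t_3 = 5; a_4 = 6; b_4 = 2; c_4 = 4; a_5 = 8; b_5 = 4; c_5 = 5; q_5 = 4; t_5 = 3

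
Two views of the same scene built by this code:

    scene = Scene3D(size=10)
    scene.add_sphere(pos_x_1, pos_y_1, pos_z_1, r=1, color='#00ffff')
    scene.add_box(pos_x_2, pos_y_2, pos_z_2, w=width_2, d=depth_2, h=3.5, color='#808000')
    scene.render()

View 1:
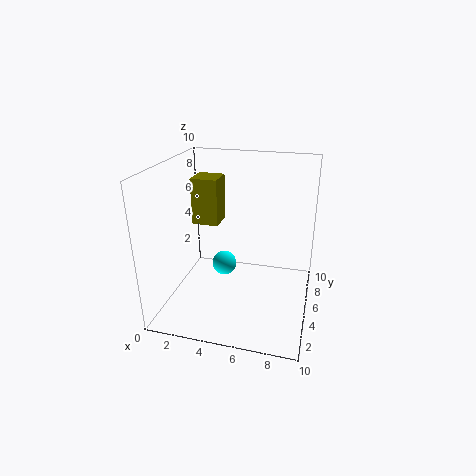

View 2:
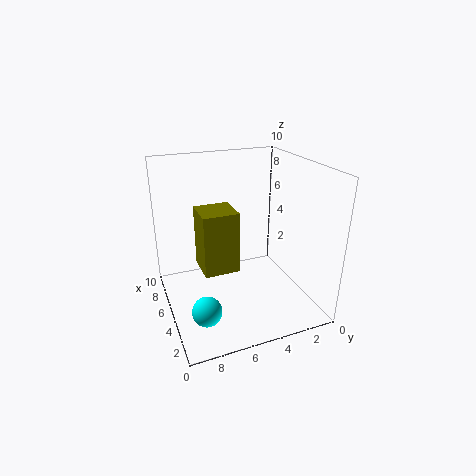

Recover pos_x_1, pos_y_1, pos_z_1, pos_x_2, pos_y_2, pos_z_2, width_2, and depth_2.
pos_x_1 = 3, pos_y_1 = 8, pos_z_1 = 1, pos_x_2 = 1, pos_y_2 = 6.5, pos_z_2 = 5, width_2 = 2, depth_2 = 2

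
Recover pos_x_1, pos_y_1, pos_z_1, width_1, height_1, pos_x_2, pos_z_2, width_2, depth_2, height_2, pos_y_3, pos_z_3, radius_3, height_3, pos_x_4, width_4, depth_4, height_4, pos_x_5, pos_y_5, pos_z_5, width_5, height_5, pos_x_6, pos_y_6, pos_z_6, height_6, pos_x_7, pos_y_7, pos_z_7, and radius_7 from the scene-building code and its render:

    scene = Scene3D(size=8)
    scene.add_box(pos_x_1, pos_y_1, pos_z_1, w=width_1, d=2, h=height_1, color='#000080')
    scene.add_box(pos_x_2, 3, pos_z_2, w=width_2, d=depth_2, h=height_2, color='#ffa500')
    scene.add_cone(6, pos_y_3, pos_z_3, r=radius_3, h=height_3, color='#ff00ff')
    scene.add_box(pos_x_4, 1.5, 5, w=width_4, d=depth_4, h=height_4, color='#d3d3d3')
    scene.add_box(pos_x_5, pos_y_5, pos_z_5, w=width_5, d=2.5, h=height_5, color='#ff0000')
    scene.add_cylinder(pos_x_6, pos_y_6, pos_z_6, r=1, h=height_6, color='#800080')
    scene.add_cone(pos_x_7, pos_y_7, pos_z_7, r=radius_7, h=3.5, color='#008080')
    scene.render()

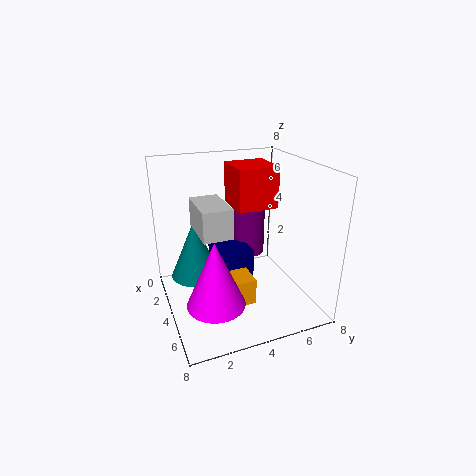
pos_x_1 = 1.5
pos_y_1 = 3
pos_z_1 = 0.5
width_1 = 2.5
height_1 = 2.5
pos_x_2 = 3
pos_z_2 = 0.5
width_2 = 2.5
depth_2 = 1.5
height_2 = 1.5
pos_y_3 = 2
pos_z_3 = 1.5
radius_3 = 1.5
height_3 = 3.5
pos_x_4 = 3.5
width_4 = 2.5
depth_4 = 1.5
height_4 = 1.5
pos_x_5 = 0.5
pos_y_5 = 4.5
pos_z_5 = 5
width_5 = 2.5
height_5 = 2.5
pos_x_6 = 2
pos_y_6 = 5.5
pos_z_6 = 2
height_6 = 4
pos_x_7 = 2
pos_y_7 = 2
pos_z_7 = 1
radius_7 = 1.5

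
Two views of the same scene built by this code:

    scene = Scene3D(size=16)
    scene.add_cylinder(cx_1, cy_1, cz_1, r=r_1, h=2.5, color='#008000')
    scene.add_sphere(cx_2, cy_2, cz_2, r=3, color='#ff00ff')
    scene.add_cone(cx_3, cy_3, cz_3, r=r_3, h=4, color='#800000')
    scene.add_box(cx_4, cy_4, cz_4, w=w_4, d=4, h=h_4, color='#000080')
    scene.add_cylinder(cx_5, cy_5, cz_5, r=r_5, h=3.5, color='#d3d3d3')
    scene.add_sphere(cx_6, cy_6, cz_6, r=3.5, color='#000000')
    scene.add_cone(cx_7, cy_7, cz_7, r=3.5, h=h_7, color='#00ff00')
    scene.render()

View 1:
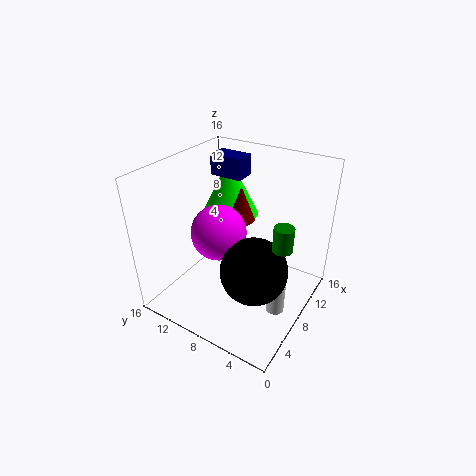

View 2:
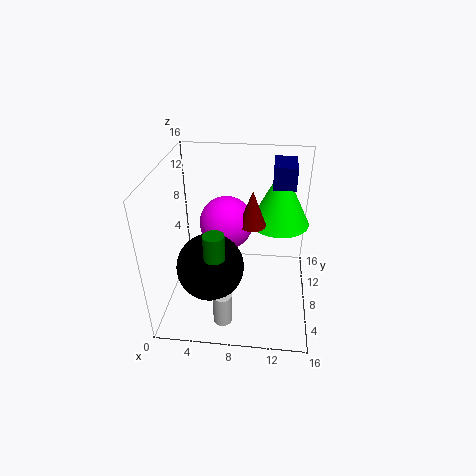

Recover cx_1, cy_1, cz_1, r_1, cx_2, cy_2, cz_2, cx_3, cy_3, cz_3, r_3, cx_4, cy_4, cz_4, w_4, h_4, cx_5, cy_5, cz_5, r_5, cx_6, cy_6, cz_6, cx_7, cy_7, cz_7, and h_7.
cx_1 = 6.5, cy_1 = 2, cz_1 = 9.5, r_1 = 1, cx_2 = 6.5, cy_2 = 9.5, cz_2 = 9, cx_3 = 9.5, cy_3 = 8.5, cz_3 = 9.5, r_3 = 1.5, cx_4 = 11.5, cy_4 = 10, cz_4 = 13, w_4 = 2.5, h_4 = 2.5, cx_5 = 7, cy_5 = 2.5, cz_5 = 1, r_5 = 1, cx_6 = 5.5, cy_6 = 4.5, cz_6 = 6.5, cx_7 = 12.5, cy_7 = 12, cz_7 = 8, h_7 = 7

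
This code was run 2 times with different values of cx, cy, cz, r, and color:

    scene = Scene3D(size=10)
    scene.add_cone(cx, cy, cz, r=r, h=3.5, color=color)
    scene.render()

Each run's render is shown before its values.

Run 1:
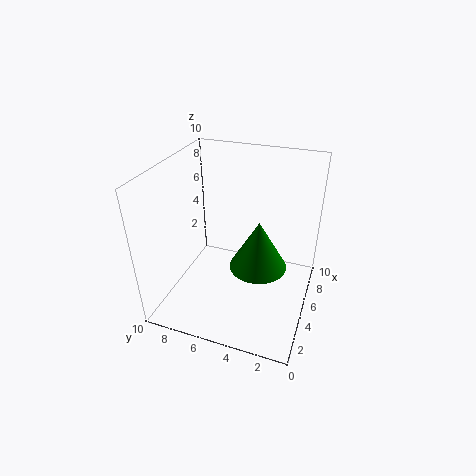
cx = 5
cy = 3.5
cz = 3
r = 2
color = 'green'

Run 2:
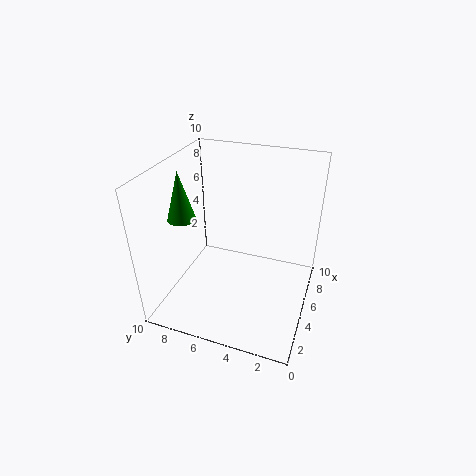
cx = 4.5
cy = 9
cz = 6
r = 1
color = 'green'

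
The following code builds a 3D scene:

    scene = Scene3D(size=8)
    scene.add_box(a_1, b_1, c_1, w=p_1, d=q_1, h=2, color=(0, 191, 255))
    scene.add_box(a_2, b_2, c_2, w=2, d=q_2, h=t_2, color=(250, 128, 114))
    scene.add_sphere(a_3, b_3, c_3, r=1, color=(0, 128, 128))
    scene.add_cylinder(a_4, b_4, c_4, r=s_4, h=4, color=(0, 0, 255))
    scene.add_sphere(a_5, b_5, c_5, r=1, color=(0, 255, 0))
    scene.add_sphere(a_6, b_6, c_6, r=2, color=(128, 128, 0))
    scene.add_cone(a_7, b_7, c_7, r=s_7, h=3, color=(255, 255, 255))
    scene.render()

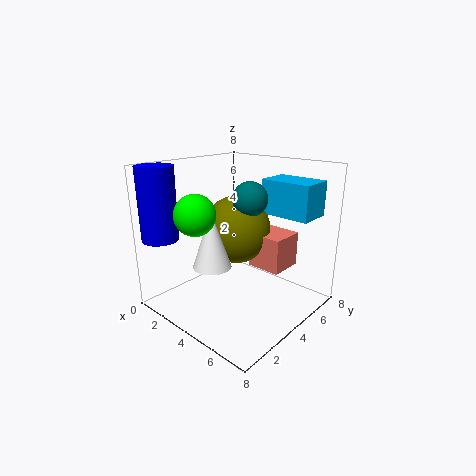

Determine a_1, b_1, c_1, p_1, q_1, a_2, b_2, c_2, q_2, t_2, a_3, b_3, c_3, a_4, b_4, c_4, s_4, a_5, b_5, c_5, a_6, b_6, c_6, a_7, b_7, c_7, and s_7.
a_1 = 4, b_1 = 6, c_1 = 5, p_1 = 3, q_1 = 2, a_2 = 4, b_2 = 5, c_2 = 2, q_2 = 2, t_2 = 2, a_3 = 4, b_3 = 5, c_3 = 6, a_4 = 1, b_4 = 1, c_4 = 4, s_4 = 1, a_5 = 4, b_5 = 1, c_5 = 6, a_6 = 3, b_6 = 5, c_6 = 4, a_7 = 4, b_7 = 2, c_7 = 3, s_7 = 1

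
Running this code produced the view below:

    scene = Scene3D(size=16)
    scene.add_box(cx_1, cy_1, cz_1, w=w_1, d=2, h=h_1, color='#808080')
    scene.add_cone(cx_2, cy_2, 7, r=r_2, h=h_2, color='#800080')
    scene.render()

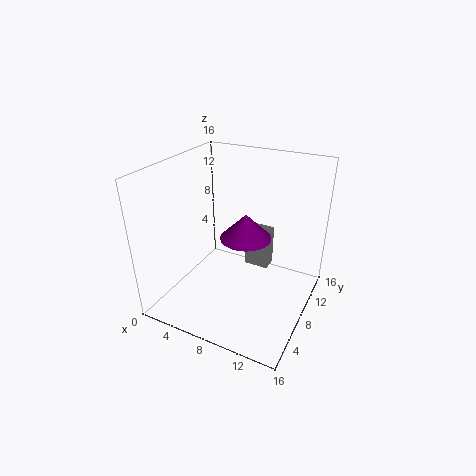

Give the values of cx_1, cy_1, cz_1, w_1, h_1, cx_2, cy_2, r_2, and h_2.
cx_1 = 7; cy_1 = 12; cz_1 = 2; w_1 = 3; h_1 = 5; cx_2 = 8; cy_2 = 10; r_2 = 3; h_2 = 3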